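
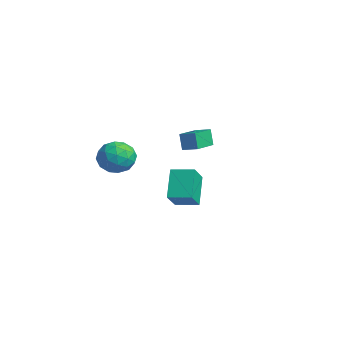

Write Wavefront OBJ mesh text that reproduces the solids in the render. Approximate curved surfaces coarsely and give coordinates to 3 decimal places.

v -2.16 -2.206 -4.11
v -1.193 -2.55 -3.533
v -3.247 -3.01 -2.767
v -2.28 -3.354 -2.19
v -2.557 -2.211 -2.246
v -1.885 -1.714 -3.076
v -2.555 -3.846 -3.224
v -1.883 -3.349 -4.054
v -1.437 -3.564 -2.986
v -1.438 -2.553 -2.381
v -3.002 -3.007 -3.919
v -3.003 -1.996 -3.314
v -1.581 -2.307 -3.939
v -2.859 -3.253 -2.361
v -3.022 -2.581 -2.394
v -2.453 -2.783 -2.055
v -1.988 -1.816 -3.67
v -1.419 -2.018 -3.331
v -2.221 -1.819 -2.575
v -3.021 -3.542 -2.969
v -2.452 -3.744 -2.63
v -1.987 -2.777 -4.245
v -1.418 -2.979 -3.906
v -2.219 -3.741 -3.725
v -1.156 -3.106 -3.278
v -1.795 -3.578 -2.489
v -1.957 -3.867 -3.097
v -1.562 -3.575 -3.585
v -1.157 -2.512 -2.923
v -1.796 -2.984 -2.134
v -1.958 -2.312 -2.167
v -1.563 -2.02 -2.654
v -1.3 -3.107 -2.601
v -2.644 -2.576 -4.166
v -3.283 -3.048 -3.377
v -2.877 -3.54 -3.646
v -2.482 -3.248 -4.133
v -2.645 -1.982 -3.811
v -3.284 -2.454 -3.022
v -2.878 -1.985 -2.715
v -2.483 -1.693 -3.203
v -3.14 -2.453 -3.699
v -3.193 1.524 -3.613
v -3.528 1.501 -2.513
v -4.423 3.024 -3.956
v -4.757 3.002 -2.856
v -2.483 2.158 -3.384
v -2.817 2.136 -2.284
v -3.712 3.659 -3.727
v -4.047 3.636 -2.627
v 1.483 -0.705 -3.589
v 2.395 -1.543 -2.544
v 2.284 0.336 -3.452
v 3.195 -0.502 -2.407
v 2.585 -1.358 -5.073
v 3.496 -2.196 -4.028
v 3.385 -0.317 -4.936
v 4.297 -1.155 -3.891
f 1 38 17
f 38 12 41
f 17 41 6
f 38 41 17
f 1 17 13
f 17 6 18
f 13 18 2
f 17 18 13
f 1 13 22
f 13 2 23
f 22 23 8
f 13 23 22
f 1 22 34
f 22 8 37
f 34 37 11
f 22 37 34
f 1 34 38
f 34 11 42
f 38 42 12
f 34 42 38
f 2 18 29
f 18 6 32
f 29 32 10
f 18 32 29
f 6 41 19
f 41 12 40
f 19 40 5
f 41 40 19
f 12 42 39
f 42 11 35
f 39 35 3
f 42 35 39
f 11 37 36
f 37 8 24
f 36 24 7
f 37 24 36
f 8 23 28
f 23 2 25
f 28 25 9
f 23 25 28
f 4 30 16
f 30 10 31
f 16 31 5
f 30 31 16
f 4 16 14
f 16 5 15
f 14 15 3
f 16 15 14
f 4 14 21
f 14 3 20
f 21 20 7
f 14 20 21
f 4 21 26
f 21 7 27
f 26 27 9
f 21 27 26
f 4 26 30
f 26 9 33
f 30 33 10
f 26 33 30
f 5 31 19
f 31 10 32
f 19 32 6
f 31 32 19
f 3 15 39
f 15 5 40
f 39 40 12
f 15 40 39
f 7 20 36
f 20 3 35
f 36 35 11
f 20 35 36
f 9 27 28
f 27 7 24
f 28 24 8
f 27 24 28
f 10 33 29
f 33 9 25
f 29 25 2
f 33 25 29
f 44 46 43
f 47 44 43
f 43 46 45
f 45 47 43
f 44 50 46
f 48 44 47
f 48 50 44
f 46 50 45
f 49 47 45
f 45 50 49
f 49 48 47
f 50 48 49
f 52 54 51
f 55 52 51
f 51 54 53
f 53 55 51
f 52 58 54
f 56 52 55
f 56 58 52
f 54 58 53
f 57 55 53
f 53 58 57
f 57 56 55
f 58 56 57



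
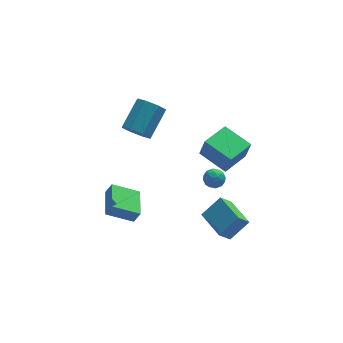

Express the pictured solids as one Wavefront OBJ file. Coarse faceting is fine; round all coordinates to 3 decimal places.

v 3.014 -0.607 -1.91
v 3.261 -0.867 -0.506
v 1.863 1.014 -1.407
v 2.111 0.753 -0.003
v 4.609 0.547 -1.977
v 4.857 0.286 -0.573
v 3.459 2.167 -1.474
v 3.706 1.907 -0.07
v 1.843 -0.115 -2.377
v 2.546 0.064 -2.353
v 2.134 -1.244 -2.507
v 2.837 -1.065 -2.483
v 2.428 -1.007 -1.887
v 2.248 -0.309 -1.807
v 2.432 -0.871 -3.053
v 2.252 -0.173 -2.973
v 2.91 -0.404 -2.772
v 2.907 -0.487 -2.051
v 1.773 -0.693 -2.809
v 1.77 -0.776 -2.088
v 2.169 0.074 -2.354
v 2.511 -1.254 -2.506
v 2.271 -1.219 -2.156
v 2.684 -1.114 -2.142
v 1.994 -0.145 -2.032
v 2.407 -0.04 -2.019
v 2.338 -0.669 -1.745
v 2.273 -1.14 -2.841
v 2.686 -1.035 -2.828
v 1.996 -0.066 -2.718
v 2.409 0.039 -2.704
v 2.342 -0.511 -3.115
v 2.796 -0.096 -2.586
v 2.967 -0.76 -2.662
v 2.729 -0.646 -2.997
v 2.623 -0.236 -2.95
v 2.794 -0.145 -2.162
v 2.966 -0.809 -2.239
v 2.725 -0.775 -1.888
v 2.619 -0.364 -1.841
v 3.008 -0.42 -2.408
v 1.714 -0.371 -2.621
v 1.886 -1.035 -2.698
v 2.061 -0.816 -3.019
v 1.955 -0.405 -2.972
v 1.713 -0.42 -2.198
v 1.884 -1.084 -2.274
v 2.057 -0.944 -1.91
v 1.951 -0.534 -1.863
v 1.672 -0.76 -2.452
v -1.967 1.126 1.609
v -1.266 0.413 1.631
v -0.012 1.681 2.813
v -0.713 2.394 2.791
v -1.183 0.886 1.035
v 0.07 2.155 2.218
v -1.56 1.5 0.776
v -0.306 2.769 1.958
v -2.174 1.895 1.004
v -0.921 3.163 2.187
v -2.668 1.839 1.587
v -1.414 3.107 2.769
v -2.75 1.365 2.182
v -1.497 2.634 3.365
v -2.374 0.751 2.442
v -1.12 2.02 3.624
v -1.759 0.357 2.213
v -0.506 1.625 3.396
v 2.218 -4.455 -4.437
v 1.466 -4.688 -3.518
v 1.703 -2.492 -4.36
v 0.951 -2.726 -3.441
v 3.449 -4.174 -3.359
v 2.697 -4.408 -2.44
v 2.934 -2.212 -3.282
v 2.182 -2.445 -2.363
v -4.974 -3.565 -0.727
v -4.599 -3.669 0.04
v -4.527 -1.677 -0.687
v -4.152 -1.782 0.08
v -3.408 -3.918 -1.54
v -3.033 -4.023 -0.773
v -2.961 -2.031 -1.5
v -2.586 -2.135 -0.733
f 2 4 1
f 5 2 1
f 1 4 3
f 3 5 1
f 2 8 4
f 6 2 5
f 6 8 2
f 4 8 3
f 7 5 3
f 3 8 7
f 7 6 5
f 8 6 7
f 9 46 25
f 46 20 49
f 25 49 14
f 46 49 25
f 9 25 21
f 25 14 26
f 21 26 10
f 25 26 21
f 9 21 30
f 21 10 31
f 30 31 16
f 21 31 30
f 9 30 42
f 30 16 45
f 42 45 19
f 30 45 42
f 9 42 46
f 42 19 50
f 46 50 20
f 42 50 46
f 10 26 37
f 26 14 40
f 37 40 18
f 26 40 37
f 14 49 27
f 49 20 48
f 27 48 13
f 49 48 27
f 20 50 47
f 50 19 43
f 47 43 11
f 50 43 47
f 19 45 44
f 45 16 32
f 44 32 15
f 45 32 44
f 16 31 36
f 31 10 33
f 36 33 17
f 31 33 36
f 12 38 24
f 38 18 39
f 24 39 13
f 38 39 24
f 12 24 22
f 24 13 23
f 22 23 11
f 24 23 22
f 12 22 29
f 22 11 28
f 29 28 15
f 22 28 29
f 12 29 34
f 29 15 35
f 34 35 17
f 29 35 34
f 12 34 38
f 34 17 41
f 38 41 18
f 34 41 38
f 13 39 27
f 39 18 40
f 27 40 14
f 39 40 27
f 11 23 47
f 23 13 48
f 47 48 20
f 23 48 47
f 15 28 44
f 28 11 43
f 44 43 19
f 28 43 44
f 17 35 36
f 35 15 32
f 36 32 16
f 35 32 36
f 18 41 37
f 41 17 33
f 37 33 10
f 41 33 37
f 52 51 55
f 52 55 53
f 53 55 56
f 53 56 54
f 55 51 57
f 55 57 56
f 56 57 58
f 56 58 54
f 57 51 59
f 57 59 58
f 58 59 60
f 58 60 54
f 59 51 61
f 59 61 60
f 60 61 62
f 60 62 54
f 61 51 63
f 61 63 62
f 62 63 64
f 62 64 54
f 63 51 65
f 63 65 64
f 64 65 66
f 64 66 54
f 65 51 67
f 65 67 66
f 66 67 68
f 66 68 54
f 67 51 52
f 67 52 68
f 68 52 53
f 68 53 54
f 70 72 69
f 73 70 69
f 69 72 71
f 71 73 69
f 70 76 72
f 74 70 73
f 74 76 70
f 72 76 71
f 75 73 71
f 71 76 75
f 75 74 73
f 76 74 75
f 78 80 77
f 81 78 77
f 77 80 79
f 79 81 77
f 78 84 80
f 82 78 81
f 82 84 78
f 80 84 79
f 83 81 79
f 79 84 83
f 83 82 81
f 84 82 83



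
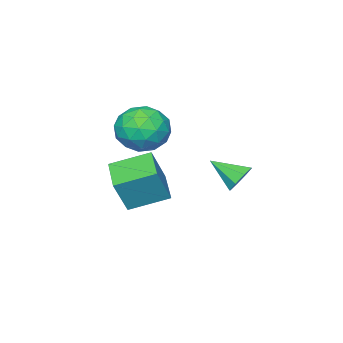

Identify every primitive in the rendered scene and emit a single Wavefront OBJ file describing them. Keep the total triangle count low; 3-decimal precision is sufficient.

v 2.835 1.683 -1.748
v 3.09 2.054 -1.321
v 3.205 0.697 -1.112
v 2.638 1.947 -1.222
v 2.301 1.686 -1.431
v 2.277 1.423 -1.826
v 2.58 1.313 -2.174
v 3.032 1.419 -2.273
v 3.368 1.68 -2.064
v 3.392 1.943 -1.669
v 4.048 -1.888 0.313
v 4.395 -2.256 -0.56
v 2.545 -1.804 -0.32
v 2.892 -2.172 -1.193
v 2.854 -2.764 -0.376
v 3.783 -2.815 0.015
v 3.157 -1.245 -0.895
v 4.086 -1.296 -0.504
v 3.845 -1.858 -1.307
v 3.657 -2.797 -0.986
v 3.283 -1.263 0.106
v 3.095 -2.202 0.427
v 4.354 -2.079 -0.068
v 2.586 -1.981 -0.812
v 2.564 -2.329 -0.332
v 2.768 -2.545 -0.845
v 3.994 -2.408 0.27
v 4.198 -2.624 -0.243
v 3.292 -2.923 -0.135
v 2.742 -1.436 -0.637
v 2.946 -1.652 -1.15
v 4.172 -1.515 -0.035
v 4.376 -1.731 -0.548
v 3.648 -1.137 -0.745
v 4.234 -2.062 -1.02
v 3.35 -2.012 -1.392
v 3.506 -1.467 -1.217
v 4.052 -1.498 -0.987
v 4.124 -2.613 -0.832
v 3.24 -2.564 -1.204
v 3.218 -2.912 -0.724
v 3.764 -2.942 -0.494
v 3.8 -2.38 -1.271
v 3.7 -1.496 0.324
v 2.816 -1.447 -0.048
v 3.176 -1.118 -0.386
v 3.722 -1.148 -0.156
v 3.59 -2.048 0.512
v 2.706 -1.998 0.14
v 2.888 -2.562 0.107
v 3.434 -2.593 0.337
v 3.14 -1.68 0.391
v 3.115 -3.329 -3.762
v 3.727 -3.384 -2.426
v 2.075 -2.333 -3.245
v 2.687 -2.388 -1.909
v 3.973 -2.252 -4.111
v 4.585 -2.307 -2.775
v 2.933 -1.256 -3.594
v 3.545 -1.311 -2.258
f 2 1 4
f 2 4 3
f 4 1 5
f 4 5 3
f 5 1 6
f 5 6 3
f 6 1 7
f 6 7 3
f 7 1 8
f 7 8 3
f 8 1 9
f 8 9 3
f 9 1 10
f 9 10 3
f 10 1 2
f 10 2 3
f 11 48 27
f 48 22 51
f 27 51 16
f 48 51 27
f 11 27 23
f 27 16 28
f 23 28 12
f 27 28 23
f 11 23 32
f 23 12 33
f 32 33 18
f 23 33 32
f 11 32 44
f 32 18 47
f 44 47 21
f 32 47 44
f 11 44 48
f 44 21 52
f 48 52 22
f 44 52 48
f 12 28 39
f 28 16 42
f 39 42 20
f 28 42 39
f 16 51 29
f 51 22 50
f 29 50 15
f 51 50 29
f 22 52 49
f 52 21 45
f 49 45 13
f 52 45 49
f 21 47 46
f 47 18 34
f 46 34 17
f 47 34 46
f 18 33 38
f 33 12 35
f 38 35 19
f 33 35 38
f 14 40 26
f 40 20 41
f 26 41 15
f 40 41 26
f 14 26 24
f 26 15 25
f 24 25 13
f 26 25 24
f 14 24 31
f 24 13 30
f 31 30 17
f 24 30 31
f 14 31 36
f 31 17 37
f 36 37 19
f 31 37 36
f 14 36 40
f 36 19 43
f 40 43 20
f 36 43 40
f 15 41 29
f 41 20 42
f 29 42 16
f 41 42 29
f 13 25 49
f 25 15 50
f 49 50 22
f 25 50 49
f 17 30 46
f 30 13 45
f 46 45 21
f 30 45 46
f 19 37 38
f 37 17 34
f 38 34 18
f 37 34 38
f 20 43 39
f 43 19 35
f 39 35 12
f 43 35 39
f 54 56 53
f 57 54 53
f 53 56 55
f 55 57 53
f 54 60 56
f 58 54 57
f 58 60 54
f 56 60 55
f 59 57 55
f 55 60 59
f 59 58 57
f 60 58 59



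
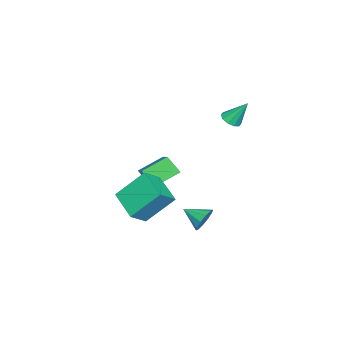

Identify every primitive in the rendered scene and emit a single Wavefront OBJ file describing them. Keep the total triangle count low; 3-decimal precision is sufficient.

v 3.376 1.044 -2.228
v 3.786 0.83 -2.655
v 3.284 0.076 -1.832
v 3.987 0.94 -2.34
v 3.954 1.09 -1.982
v 3.701 1.222 -1.718
v 3.323 1.286 -1.648
v 2.966 1.258 -1.8
v 2.765 1.148 -2.115
v 2.798 0.999 -2.473
v 3.051 0.867 -2.738
v 3.429 0.802 -2.807
v -2.658 0.045 0.432
v -2.236 0.329 0.283
v -2.762 0.775 1.528
v -2.504 0.474 0.162
v -2.83 0.455 0.143
v -3.091 0.28 0.235
v -3.187 0.015 0.403
v -3.08 -0.238 0.581
v -2.813 -0.383 0.703
v -2.486 -0.364 0.721
v -2.226 -0.189 0.629
v -2.13 0.076 0.462
v 1.857 -2.869 -2.711
v 2.634 -3.239 -2.06
v 1.318 -1.743 -1.428
v 2.095 -2.113 -0.777
v 2.845 -1.767 -3.263
v 3.622 -2.137 -2.612
v 2.306 -0.641 -1.98
v 3.083 -1.011 -1.329
v -2.438 -2.453 -3.32
v -2.578 -3.117 -2.572
v -0.833 -1.616 -2.275
v -0.972 -2.281 -1.528
v -1.588 -3.319 -3.932
v -1.727 -3.984 -3.185
v 0.018 -2.483 -2.888
v -0.122 -3.147 -2.14
f 2 1 4
f 2 4 3
f 4 1 5
f 4 5 3
f 5 1 6
f 5 6 3
f 6 1 7
f 6 7 3
f 7 1 8
f 7 8 3
f 8 1 9
f 8 9 3
f 9 1 10
f 9 10 3
f 10 1 11
f 10 11 3
f 11 1 12
f 11 12 3
f 12 1 2
f 12 2 3
f 14 13 16
f 14 16 15
f 16 13 17
f 16 17 15
f 17 13 18
f 17 18 15
f 18 13 19
f 18 19 15
f 19 13 20
f 19 20 15
f 20 13 21
f 20 21 15
f 21 13 22
f 21 22 15
f 22 13 23
f 22 23 15
f 23 13 24
f 23 24 15
f 24 13 14
f 24 14 15
f 26 28 25
f 29 26 25
f 25 28 27
f 27 29 25
f 26 32 28
f 30 26 29
f 30 32 26
f 28 32 27
f 31 29 27
f 27 32 31
f 31 30 29
f 32 30 31
f 34 36 33
f 37 34 33
f 33 36 35
f 35 37 33
f 34 40 36
f 38 34 37
f 38 40 34
f 36 40 35
f 39 37 35
f 35 40 39
f 39 38 37
f 40 38 39



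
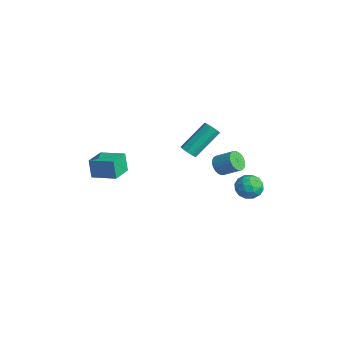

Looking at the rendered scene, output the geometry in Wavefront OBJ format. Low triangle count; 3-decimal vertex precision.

v -1.588 -4.823 2.209
v -1.904 -4.835 3.397
v -2.51 -3.728 1.976
v -2.826 -3.74 3.164
v -0.474 -3.82 2.516
v -0.79 -3.832 3.704
v -1.396 -2.725 2.283
v -1.712 -2.737 3.471
v 0.659 4.458 0.271
v 1.341 4.31 0.812
v 0.499 3.05 0.088
v 1.181 2.902 0.629
v 0.423 3.223 0.95
v 0.523 4.094 1.064
v 1.317 3.266 -0.164
v 1.417 4.137 -0.05
v 1.748 3.573 0.544
v 1.195 3.547 1.232
v 0.645 3.813 -0.332
v 0.092 3.787 0.356
v 1.014 4.508 0.558
v 0.826 2.852 0.342
v 0.381 3.041 0.531
v 0.781 2.954 0.849
v 0.533 4.381 0.705
v 0.934 4.293 1.024
v 0.394 3.655 1.105
v 0.906 3.067 -0.124
v 1.307 2.979 0.195
v 1.059 4.406 0.051
v 1.459 4.319 0.369
v 1.446 3.705 -0.205
v 1.654 3.988 0.718
v 1.56 3.16 0.61
v 1.64 3.374 0.144
v 1.699 3.886 0.211
v 1.329 3.972 1.123
v 1.235 3.144 1.015
v 0.79 3.333 1.204
v 0.848 3.845 1.271
v 1.568 3.539 0.965
v 0.605 4.216 -0.115
v 0.511 3.388 -0.223
v 0.992 3.515 -0.371
v 1.05 4.027 -0.304
v 0.28 4.2 0.29
v 0.186 3.372 0.182
v 0.141 3.474 0.689
v 0.2 3.986 0.756
v 0.272 3.821 -0.065
v -0.791 0.716 3.177
v -0.246 0.655 3.291
v -0.384 2.203 4.777
v -0.929 2.264 4.663
v -0.294 0.917 3.015
v -0.432 2.464 4.501
v -0.574 1.084 2.814
v -0.712 2.631 4.3
v -0.956 1.079 2.784
v -1.094 2.627 4.27
v -1.26 0.905 2.937
v -1.399 2.452 4.423
v -1.345 0.642 3.203
v -1.484 2.19 4.689
v -1.171 0.414 3.456
v -1.309 1.962 4.942
v -0.818 0.328 3.579
v -0.957 1.875 5.065
v -0.453 0.423 3.514
v -0.592 1.97 5
v -0.001 2.286 2.085
v 0.262 2.557 1.508
v 1.044 3.265 2.197
v 0.781 2.994 2.775
v 0.061 2.729 1.56
v 0.844 3.437 2.249
v -0.149 2.833 1.692
v 0.633 3.541 2.381
v -0.337 2.854 1.883
v 0.445 3.562 2.573
v -0.474 2.789 2.106
v 0.309 3.496 2.795
v -0.538 2.647 2.325
v 0.244 3.354 3.014
v -0.521 2.45 2.508
v 0.261 3.157 3.197
v -0.425 2.228 2.626
v 0.357 2.936 3.316
v -0.264 2.015 2.663
v 0.518 2.723 3.352
v -0.064 1.843 2.611
v 0.719 2.551 3.3
v 0.147 1.739 2.479
v 0.929 2.447 3.168
v 0.335 1.718 2.287
v 1.117 2.426 2.977
v 0.471 1.784 2.065
v 1.254 2.491 2.754
v 0.536 1.926 1.846
v 1.318 2.633 2.535
v 0.519 2.123 1.663
v 1.301 2.83 2.352
v 0.423 2.344 1.544
v 1.205 3.052 2.234
f 2 4 1
f 5 2 1
f 1 4 3
f 3 5 1
f 2 8 4
f 6 2 5
f 6 8 2
f 4 8 3
f 7 5 3
f 3 8 7
f 7 6 5
f 8 6 7
f 9 46 25
f 46 20 49
f 25 49 14
f 46 49 25
f 9 25 21
f 25 14 26
f 21 26 10
f 25 26 21
f 9 21 30
f 21 10 31
f 30 31 16
f 21 31 30
f 9 30 42
f 30 16 45
f 42 45 19
f 30 45 42
f 9 42 46
f 42 19 50
f 46 50 20
f 42 50 46
f 10 26 37
f 26 14 40
f 37 40 18
f 26 40 37
f 14 49 27
f 49 20 48
f 27 48 13
f 49 48 27
f 20 50 47
f 50 19 43
f 47 43 11
f 50 43 47
f 19 45 44
f 45 16 32
f 44 32 15
f 45 32 44
f 16 31 36
f 31 10 33
f 36 33 17
f 31 33 36
f 12 38 24
f 38 18 39
f 24 39 13
f 38 39 24
f 12 24 22
f 24 13 23
f 22 23 11
f 24 23 22
f 12 22 29
f 22 11 28
f 29 28 15
f 22 28 29
f 12 29 34
f 29 15 35
f 34 35 17
f 29 35 34
f 12 34 38
f 34 17 41
f 38 41 18
f 34 41 38
f 13 39 27
f 39 18 40
f 27 40 14
f 39 40 27
f 11 23 47
f 23 13 48
f 47 48 20
f 23 48 47
f 15 28 44
f 28 11 43
f 44 43 19
f 28 43 44
f 17 35 36
f 35 15 32
f 36 32 16
f 35 32 36
f 18 41 37
f 41 17 33
f 37 33 10
f 41 33 37
f 52 51 55
f 52 55 53
f 53 55 56
f 53 56 54
f 55 51 57
f 55 57 56
f 56 57 58
f 56 58 54
f 57 51 59
f 57 59 58
f 58 59 60
f 58 60 54
f 59 51 61
f 59 61 60
f 60 61 62
f 60 62 54
f 61 51 63
f 61 63 62
f 62 63 64
f 62 64 54
f 63 51 65
f 63 65 64
f 64 65 66
f 64 66 54
f 65 51 67
f 65 67 66
f 66 67 68
f 66 68 54
f 67 51 69
f 67 69 68
f 68 69 70
f 68 70 54
f 69 51 52
f 69 52 70
f 70 52 53
f 70 53 54
f 72 71 75
f 72 75 73
f 73 75 76
f 73 76 74
f 75 71 77
f 75 77 76
f 76 77 78
f 76 78 74
f 77 71 79
f 77 79 78
f 78 79 80
f 78 80 74
f 79 71 81
f 79 81 80
f 80 81 82
f 80 82 74
f 81 71 83
f 81 83 82
f 82 83 84
f 82 84 74
f 83 71 85
f 83 85 84
f 84 85 86
f 84 86 74
f 85 71 87
f 85 87 86
f 86 87 88
f 86 88 74
f 87 71 89
f 87 89 88
f 88 89 90
f 88 90 74
f 89 71 91
f 89 91 90
f 90 91 92
f 90 92 74
f 91 71 93
f 91 93 92
f 92 93 94
f 92 94 74
f 93 71 95
f 93 95 94
f 94 95 96
f 94 96 74
f 95 71 97
f 95 97 96
f 96 97 98
f 96 98 74
f 97 71 99
f 97 99 98
f 98 99 100
f 98 100 74
f 99 71 101
f 99 101 100
f 100 101 102
f 100 102 74
f 101 71 103
f 101 103 102
f 102 103 104
f 102 104 74
f 103 71 72
f 103 72 104
f 104 72 73
f 104 73 74



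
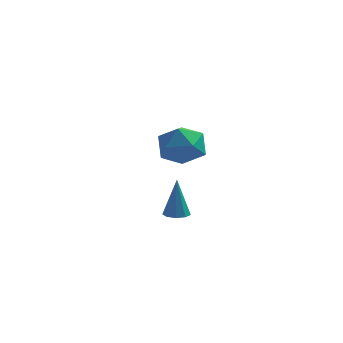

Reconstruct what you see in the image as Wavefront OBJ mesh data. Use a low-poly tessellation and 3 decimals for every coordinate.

v 0.415 4.322 -3.097
v 1.11 3.306 -3.37
v -1.09 3.114 -2.43
v -0.395 2.098 -2.703
v -0.056 2.858 -1.755
v 0.874 3.604 -2.167
v -0.854 2.816 -3.633
v 0.076 3.562 -4.045
v 0.326 2.374 -3.701
v 0.819 2.4 -2.54
v -0.799 4.02 -3.26
v -0.306 4.046 -2.099
v 1.803 -2.414 -4.71
v 2.305 -2.742 -4.7
v 1.797 -2.366 -2.75
v 2.399 -2.343 -4.71
v 2.214 -1.977 -4.719
v 1.836 -1.815 -4.724
v 1.443 -1.934 -4.723
v 1.219 -2.277 -4.715
v 1.267 -2.685 -4.705
v 1.567 -2.966 -4.697
v 1.977 -2.988 -4.695
f 1 12 6
f 1 6 2
f 1 2 8
f 1 8 11
f 1 11 12
f 2 6 10
f 6 12 5
f 12 11 3
f 11 8 7
f 8 2 9
f 4 10 5
f 4 5 3
f 4 3 7
f 4 7 9
f 4 9 10
f 5 10 6
f 3 5 12
f 7 3 11
f 9 7 8
f 10 9 2
f 14 13 16
f 14 16 15
f 16 13 17
f 16 17 15
f 17 13 18
f 17 18 15
f 18 13 19
f 18 19 15
f 19 13 20
f 19 20 15
f 20 13 21
f 20 21 15
f 21 13 22
f 21 22 15
f 22 13 23
f 22 23 15
f 23 13 14
f 23 14 15



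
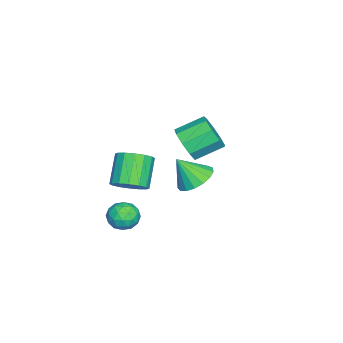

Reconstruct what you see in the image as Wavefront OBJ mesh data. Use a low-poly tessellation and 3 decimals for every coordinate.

v 1.896 2.331 2.594
v 2.643 1.785 2.119
v 2.084 1.429 3.926
v 2.889 2.159 2.337
v 2.908 2.572 2.614
v 2.694 2.93 2.887
v 2.298 3.151 3.092
v 1.81 3.184 3.183
v 1.341 3.021 3.139
v 1 2.701 2.97
v 0.864 2.295 2.715
v 0.964 1.898 2.432
v 1.278 1.6 2.186
v 1.733 1.47 2.034
v 2.226 1.536 2.009
v 2.794 -0.692 2.063
v 3.472 -0.984 2.676
v 2.224 -1.081 4.011
v 1.546 -0.788 3.397
v 3.472 -0.489 2.711
v 2.224 -0.585 4.046
v 3.29 -0.047 2.573
v 2.042 -0.144 3.908
v 2.975 0.221 2.298
v 1.727 0.125 3.632
v 2.612 0.245 1.96
v 1.363 0.149 3.294
v 2.297 0.018 1.649
v 1.049 -0.078 2.984
v 2.116 -0.399 1.449
v 0.868 -0.496 2.784
v 2.116 -0.895 1.414
v 0.868 -0.991 2.749
v 2.298 -1.336 1.552
v 1.05 -1.433 2.887
v 2.613 -1.605 1.828
v 1.365 -1.701 3.162
v 2.977 -1.629 2.166
v 1.728 -1.725 3.5
v 3.291 -1.402 2.476
v 2.043 -1.498 3.811
v -2.929 0.46 1.581
v -2.053 0.548 2.24
v -2.775 1.889 3.019
v -3.651 1.8 2.359
v -1.952 0.963 1.621
v -2.674 2.304 2.399
v -2.307 1.142 0.982
v -3.029 2.482 1.76
v -2.954 1.002 0.624
v -3.676 2.342 1.402
v -3.589 0.608 0.713
v -4.311 1.948 1.492
v -3.915 0.145 1.209
v -4.637 1.485 1.987
v -3.78 -0.171 1.878
v -4.502 1.17 2.656
v -3.246 -0.192 2.409
v -3.968 1.149 3.187
v -2.565 0.092 2.552
v -3.286 1.433 3.33
v 2.03 -0.773 -0.377
v 2.484 -0.355 0.254
v 3.116 -1.685 -0.554
v 3.57 -1.267 0.077
v 2.851 -1.736 0.287
v 2.18 -1.172 0.396
v 3.42 -0.868 -0.696
v 2.749 -0.304 -0.587
v 3.343 -0.414 0.057
v 2.992 -0.95 0.665
v 2.608 -1.09 -0.965
v 2.257 -1.626 -0.357
v 2.162 -0.484 -0.046
v 3.438 -1.556 -0.254
v 3.016 -1.832 -0.131
v 3.283 -1.586 0.24
v 1.983 -0.964 0.037
v 2.25 -0.718 0.409
v 2.466 -1.53 0.428
v 3.35 -1.322 -0.709
v 3.617 -1.076 -0.337
v 2.317 -0.454 -0.54
v 2.584 -0.208 -0.169
v 3.134 -0.51 -0.728
v 2.934 -0.273 0.21
v 3.572 -0.809 0.106
v 3.484 -0.574 -0.349
v 3.089 -0.243 -0.285
v 2.727 -0.588 0.567
v 3.365 -1.124 0.463
v 2.943 -1.399 0.586
v 2.548 -1.068 0.65
v 3.232 -0.622 0.451
v 2.235 -0.916 -0.763
v 2.873 -1.452 -0.867
v 3.052 -0.972 -0.95
v 2.657 -0.641 -0.886
v 2.028 -1.231 -0.406
v 2.666 -1.767 -0.51
v 2.511 -1.797 -0.015
v 2.116 -1.466 0.049
v 2.368 -1.418 -0.751
f 2 1 4
f 2 4 3
f 4 1 5
f 4 5 3
f 5 1 6
f 5 6 3
f 6 1 7
f 6 7 3
f 7 1 8
f 7 8 3
f 8 1 9
f 8 9 3
f 9 1 10
f 9 10 3
f 10 1 11
f 10 11 3
f 11 1 12
f 11 12 3
f 12 1 13
f 12 13 3
f 13 1 14
f 13 14 3
f 14 1 15
f 14 15 3
f 15 1 2
f 15 2 3
f 17 16 20
f 17 20 18
f 18 20 21
f 18 21 19
f 20 16 22
f 20 22 21
f 21 22 23
f 21 23 19
f 22 16 24
f 22 24 23
f 23 24 25
f 23 25 19
f 24 16 26
f 24 26 25
f 25 26 27
f 25 27 19
f 26 16 28
f 26 28 27
f 27 28 29
f 27 29 19
f 28 16 30
f 28 30 29
f 29 30 31
f 29 31 19
f 30 16 32
f 30 32 31
f 31 32 33
f 31 33 19
f 32 16 34
f 32 34 33
f 33 34 35
f 33 35 19
f 34 16 36
f 34 36 35
f 35 36 37
f 35 37 19
f 36 16 38
f 36 38 37
f 37 38 39
f 37 39 19
f 38 16 40
f 38 40 39
f 39 40 41
f 39 41 19
f 40 16 17
f 40 17 41
f 41 17 18
f 41 18 19
f 43 42 46
f 43 46 44
f 44 46 47
f 44 47 45
f 46 42 48
f 46 48 47
f 47 48 49
f 47 49 45
f 48 42 50
f 48 50 49
f 49 50 51
f 49 51 45
f 50 42 52
f 50 52 51
f 51 52 53
f 51 53 45
f 52 42 54
f 52 54 53
f 53 54 55
f 53 55 45
f 54 42 56
f 54 56 55
f 55 56 57
f 55 57 45
f 56 42 58
f 56 58 57
f 57 58 59
f 57 59 45
f 58 42 60
f 58 60 59
f 59 60 61
f 59 61 45
f 60 42 43
f 60 43 61
f 61 43 44
f 61 44 45
f 62 99 78
f 99 73 102
f 78 102 67
f 99 102 78
f 62 78 74
f 78 67 79
f 74 79 63
f 78 79 74
f 62 74 83
f 74 63 84
f 83 84 69
f 74 84 83
f 62 83 95
f 83 69 98
f 95 98 72
f 83 98 95
f 62 95 99
f 95 72 103
f 99 103 73
f 95 103 99
f 63 79 90
f 79 67 93
f 90 93 71
f 79 93 90
f 67 102 80
f 102 73 101
f 80 101 66
f 102 101 80
f 73 103 100
f 103 72 96
f 100 96 64
f 103 96 100
f 72 98 97
f 98 69 85
f 97 85 68
f 98 85 97
f 69 84 89
f 84 63 86
f 89 86 70
f 84 86 89
f 65 91 77
f 91 71 92
f 77 92 66
f 91 92 77
f 65 77 75
f 77 66 76
f 75 76 64
f 77 76 75
f 65 75 82
f 75 64 81
f 82 81 68
f 75 81 82
f 65 82 87
f 82 68 88
f 87 88 70
f 82 88 87
f 65 87 91
f 87 70 94
f 91 94 71
f 87 94 91
f 66 92 80
f 92 71 93
f 80 93 67
f 92 93 80
f 64 76 100
f 76 66 101
f 100 101 73
f 76 101 100
f 68 81 97
f 81 64 96
f 97 96 72
f 81 96 97
f 70 88 89
f 88 68 85
f 89 85 69
f 88 85 89
f 71 94 90
f 94 70 86
f 90 86 63
f 94 86 90



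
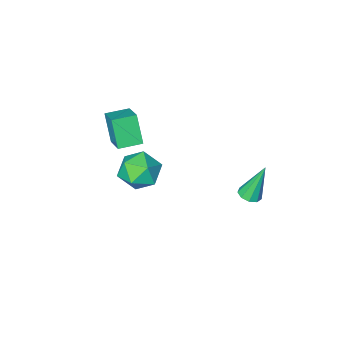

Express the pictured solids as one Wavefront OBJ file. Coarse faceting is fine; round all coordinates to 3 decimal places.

v -0.896 -2.222 -2.243
v -0.247 -2.936 -2.936
v -1.093 -3.644 -0.964
v -0.444 -4.358 -1.657
v 0.068 -3.438 -1.107
v 0.19 -2.559 -1.898
v -1.53 -4.021 -2.002
v -1.408 -3.142 -2.793
v -0.639 -4.048 -2.788
v 0.349 -3.687 -2.234
v -1.689 -2.893 -1.666
v -0.701 -2.532 -1.112
v 0.025 -2.319 1.856
v -0.087 -3.104 3.28
v 0.369 -0.989 2.616
v 0.257 -1.774 4.04
v 1.183 -2.586 1.8
v 1.071 -3.371 3.224
v 1.527 -1.256 2.56
v 1.415 -2.041 3.984
v -3.02 2.784 0.354
v -2.679 3.262 0.41
v -3.66 3.016 2.266
v -3.044 3.368 0.275
v -3.398 3.201 0.177
v -3.575 2.838 0.161
v -3.493 2.45 0.236
v -3.189 2.218 0.366
v -2.806 2.251 0.49
v -2.524 2.533 0.55
v -2.473 2.932 0.519
f 1 12 6
f 1 6 2
f 1 2 8
f 1 8 11
f 1 11 12
f 2 6 10
f 6 12 5
f 12 11 3
f 11 8 7
f 8 2 9
f 4 10 5
f 4 5 3
f 4 3 7
f 4 7 9
f 4 9 10
f 5 10 6
f 3 5 12
f 7 3 11
f 9 7 8
f 10 9 2
f 14 16 13
f 17 14 13
f 13 16 15
f 15 17 13
f 14 20 16
f 18 14 17
f 18 20 14
f 16 20 15
f 19 17 15
f 15 20 19
f 19 18 17
f 20 18 19
f 22 21 24
f 22 24 23
f 24 21 25
f 24 25 23
f 25 21 26
f 25 26 23
f 26 21 27
f 26 27 23
f 27 21 28
f 27 28 23
f 28 21 29
f 28 29 23
f 29 21 30
f 29 30 23
f 30 21 31
f 30 31 23
f 31 21 22
f 31 22 23



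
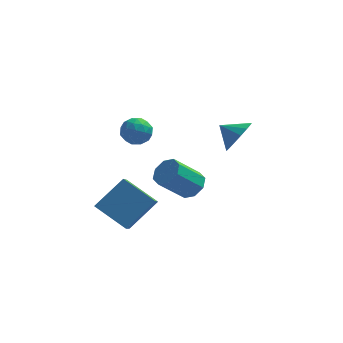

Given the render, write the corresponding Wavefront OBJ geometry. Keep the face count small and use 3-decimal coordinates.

v -2.714 2.136 2.084
v -2.226 1.446 1.864
v -3.594 1.854 1.016
v -3.106 1.164 0.796
v -3.568 1.154 1.536
v -3.024 1.328 2.196
v -2.796 1.972 0.684
v -2.252 2.146 1.344
v -2.277 1.345 0.998
v -2.754 0.839 1.525
v -3.066 2.461 1.355
v -3.543 1.955 1.882
v -2.393 1.816 2.068
v -3.427 1.484 0.812
v -3.699 1.478 1.247
v -3.412 1.073 1.118
v -2.862 1.746 2.263
v -2.575 1.341 2.134
v -3.364 1.169 1.941
v -3.245 1.959 0.746
v -2.958 1.554 0.617
v -2.408 2.227 1.762
v -2.121 1.822 1.633
v -2.456 2.131 0.939
v -2.136 1.351 1.43
v -2.653 1.186 0.802
v -2.471 1.66 0.736
v -2.151 1.763 1.124
v -2.416 1.054 1.739
v -2.934 0.888 1.112
v -3.205 0.882 1.547
v -2.886 0.984 1.935
v -2.446 0.994 1.231
v -2.886 2.412 1.768
v -3.404 2.246 1.141
v -2.934 2.316 0.945
v -2.615 2.418 1.333
v -3.167 2.114 2.078
v -3.684 1.949 1.45
v -3.669 1.537 1.756
v -3.349 1.64 2.144
v -3.374 2.306 1.649
v -4.584 -0.762 -2.513
v -4.589 -2.31 -1.377
v -3.276 0.214 -1.175
v -3.281 -1.334 -0.04
v -2.999 -1.506 -3.52
v -3.004 -3.054 -2.385
v -1.691 -0.53 -2.183
v -1.696 -2.078 -1.047
v 2.199 -0.457 2.622
v 2.771 0.109 3.265
v 1.241 -0.143 3.198
v 2.641 0.44 2.868
v 2.392 0.531 2.405
v 2.092 0.357 2.001
v 1.82 -0.035 1.762
v 1.65 -0.54 1.755
v 1.626 -1.023 1.979
v 1.756 -1.354 2.376
v 2.005 -1.445 2.839
v 2.305 -1.271 3.244
v 2.577 -0.879 3.482
v 2.747 -0.374 3.49
v -0.307 4.141 -4.152
v 0.369 4.125 -3.558
v -0.917 3.444 -2.114
v -1.593 3.459 -2.708
v 0.039 4.73 -3.566
v -1.247 4.049 -2.122
v -0.494 4.989 -3.918
v -1.779 4.308 -2.473
v -0.917 4.752 -4.407
v -2.202 4.07 -2.962
v -0.983 4.156 -4.746
v -2.269 3.475 -3.302
v -0.653 3.551 -4.738
v -1.939 2.87 -3.294
v -0.121 3.292 -4.387
v -1.406 2.611 -2.942
v 0.302 3.53 -3.898
v -0.983 2.848 -2.453
f 1 38 17
f 38 12 41
f 17 41 6
f 38 41 17
f 1 17 13
f 17 6 18
f 13 18 2
f 17 18 13
f 1 13 22
f 13 2 23
f 22 23 8
f 13 23 22
f 1 22 34
f 22 8 37
f 34 37 11
f 22 37 34
f 1 34 38
f 34 11 42
f 38 42 12
f 34 42 38
f 2 18 29
f 18 6 32
f 29 32 10
f 18 32 29
f 6 41 19
f 41 12 40
f 19 40 5
f 41 40 19
f 12 42 39
f 42 11 35
f 39 35 3
f 42 35 39
f 11 37 36
f 37 8 24
f 36 24 7
f 37 24 36
f 8 23 28
f 23 2 25
f 28 25 9
f 23 25 28
f 4 30 16
f 30 10 31
f 16 31 5
f 30 31 16
f 4 16 14
f 16 5 15
f 14 15 3
f 16 15 14
f 4 14 21
f 14 3 20
f 21 20 7
f 14 20 21
f 4 21 26
f 21 7 27
f 26 27 9
f 21 27 26
f 4 26 30
f 26 9 33
f 30 33 10
f 26 33 30
f 5 31 19
f 31 10 32
f 19 32 6
f 31 32 19
f 3 15 39
f 15 5 40
f 39 40 12
f 15 40 39
f 7 20 36
f 20 3 35
f 36 35 11
f 20 35 36
f 9 27 28
f 27 7 24
f 28 24 8
f 27 24 28
f 10 33 29
f 33 9 25
f 29 25 2
f 33 25 29
f 44 46 43
f 47 44 43
f 43 46 45
f 45 47 43
f 44 50 46
f 48 44 47
f 48 50 44
f 46 50 45
f 49 47 45
f 45 50 49
f 49 48 47
f 50 48 49
f 52 51 54
f 52 54 53
f 54 51 55
f 54 55 53
f 55 51 56
f 55 56 53
f 56 51 57
f 56 57 53
f 57 51 58
f 57 58 53
f 58 51 59
f 58 59 53
f 59 51 60
f 59 60 53
f 60 51 61
f 60 61 53
f 61 51 62
f 61 62 53
f 62 51 63
f 62 63 53
f 63 51 64
f 63 64 53
f 64 51 52
f 64 52 53
f 66 65 69
f 66 69 67
f 67 69 70
f 67 70 68
f 69 65 71
f 69 71 70
f 70 71 72
f 70 72 68
f 71 65 73
f 71 73 72
f 72 73 74
f 72 74 68
f 73 65 75
f 73 75 74
f 74 75 76
f 74 76 68
f 75 65 77
f 75 77 76
f 76 77 78
f 76 78 68
f 77 65 79
f 77 79 78
f 78 79 80
f 78 80 68
f 79 65 81
f 79 81 80
f 80 81 82
f 80 82 68
f 81 65 66
f 81 66 82
f 82 66 67
f 82 67 68



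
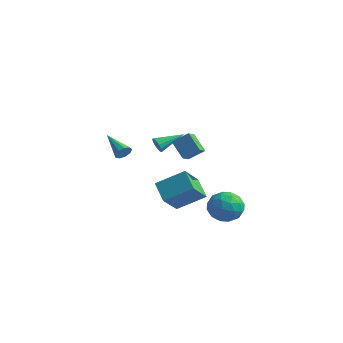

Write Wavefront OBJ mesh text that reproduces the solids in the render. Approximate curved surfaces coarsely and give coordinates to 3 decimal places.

v -2.936 -1.313 -0.528
v -2.653 -1.073 -0.082
v -4.584 -0.967 0.328
v -2.737 -0.797 -0.355
v -2.914 -0.762 -0.709
v -3.1 -0.986 -0.978
v -3.21 -1.362 -1.037
v -3.191 -1.716 -0.858
v -3.053 -1.881 -0.525
v -2.86 -1.78 -0.193
v -2.702 -1.461 -0.019
v 3.602 1.042 -3.076
v 4.173 0.649 -4.001
v 3.427 -0.709 -2.439
v 3.998 -1.102 -3.364
v 4.555 -0.484 -2.561
v 4.663 0.598 -2.955
v 2.937 -0.658 -3.485
v 3.045 0.424 -3.879
v 3.762 -0.403 -4.254
v 4.762 -0.295 -3.684
v 2.838 0.235 -2.756
v 3.838 0.343 -2.186
v 3.903 0.999 -3.594
v 3.697 -1.059 -2.846
v 4.025 -0.696 -2.374
v 4.36 -0.927 -2.918
v 4.191 0.97 -2.98
v 4.526 0.738 -3.524
v 4.751 0.073 -2.677
v 3.074 -0.798 -2.916
v 3.409 -1.03 -3.46
v 3.24 0.867 -3.522
v 3.575 0.636 -4.066
v 2.849 -0.133 -3.763
v 3.996 0.15 -4.287
v 3.894 -0.879 -3.913
v 3.27 -0.618 -3.984
v 3.333 0.018 -4.215
v 4.584 0.213 -3.952
v 4.482 -0.816 -3.577
v 4.809 -0.452 -3.105
v 4.873 0.184 -3.337
v 4.343 -0.404 -4.1
v 3.118 0.756 -2.863
v 3.016 -0.273 -2.488
v 2.727 -0.244 -3.103
v 2.791 0.392 -3.335
v 3.706 0.819 -2.527
v 3.604 -0.21 -2.153
v 4.267 -0.078 -2.225
v 4.33 0.558 -2.456
v 3.257 0.344 -2.34
v 0.385 -0.799 1.18
v 1.146 -0.215 1.884
v 0.19 -0.095 0.807
v 0.951 0.489 1.512
v 1.409 -1.009 0.248
v 2.17 -0.425 0.953
v 1.214 -0.305 -0.124
v 1.975 0.279 0.58
v -4.268 3.023 -1.724
v -3.956 3.07 -2.222
v -3.512 4.637 -1.096
v -4.218 3.215 -2.279
v -4.494 3.309 -2.188
v -4.709 3.326 -1.972
v -4.807 3.262 -1.69
v -4.76 3.134 -1.417
v -4.581 2.976 -1.226
v -4.319 2.831 -1.168
v -4.043 2.737 -1.26
v -3.827 2.72 -1.475
v -3.73 2.784 -1.758
v -3.777 2.912 -2.031
v 2.21 -4.197 -0.398
v 3.451 -3.102 0.575
v 1.954 -2.819 -1.622
v 3.194 -1.724 -0.648
v 3.306 -4.716 -1.212
v 4.546 -3.621 -0.238
v 3.049 -3.338 -2.435
v 4.29 -2.243 -1.462
f 2 1 4
f 2 4 3
f 4 1 5
f 4 5 3
f 5 1 6
f 5 6 3
f 6 1 7
f 6 7 3
f 7 1 8
f 7 8 3
f 8 1 9
f 8 9 3
f 9 1 10
f 9 10 3
f 10 1 11
f 10 11 3
f 11 1 2
f 11 2 3
f 12 49 28
f 49 23 52
f 28 52 17
f 49 52 28
f 12 28 24
f 28 17 29
f 24 29 13
f 28 29 24
f 12 24 33
f 24 13 34
f 33 34 19
f 24 34 33
f 12 33 45
f 33 19 48
f 45 48 22
f 33 48 45
f 12 45 49
f 45 22 53
f 49 53 23
f 45 53 49
f 13 29 40
f 29 17 43
f 40 43 21
f 29 43 40
f 17 52 30
f 52 23 51
f 30 51 16
f 52 51 30
f 23 53 50
f 53 22 46
f 50 46 14
f 53 46 50
f 22 48 47
f 48 19 35
f 47 35 18
f 48 35 47
f 19 34 39
f 34 13 36
f 39 36 20
f 34 36 39
f 15 41 27
f 41 21 42
f 27 42 16
f 41 42 27
f 15 27 25
f 27 16 26
f 25 26 14
f 27 26 25
f 15 25 32
f 25 14 31
f 32 31 18
f 25 31 32
f 15 32 37
f 32 18 38
f 37 38 20
f 32 38 37
f 15 37 41
f 37 20 44
f 41 44 21
f 37 44 41
f 16 42 30
f 42 21 43
f 30 43 17
f 42 43 30
f 14 26 50
f 26 16 51
f 50 51 23
f 26 51 50
f 18 31 47
f 31 14 46
f 47 46 22
f 31 46 47
f 20 38 39
f 38 18 35
f 39 35 19
f 38 35 39
f 21 44 40
f 44 20 36
f 40 36 13
f 44 36 40
f 55 57 54
f 58 55 54
f 54 57 56
f 56 58 54
f 55 61 57
f 59 55 58
f 59 61 55
f 57 61 56
f 60 58 56
f 56 61 60
f 60 59 58
f 61 59 60
f 63 62 65
f 63 65 64
f 65 62 66
f 65 66 64
f 66 62 67
f 66 67 64
f 67 62 68
f 67 68 64
f 68 62 69
f 68 69 64
f 69 62 70
f 69 70 64
f 70 62 71
f 70 71 64
f 71 62 72
f 71 72 64
f 72 62 73
f 72 73 64
f 73 62 74
f 73 74 64
f 74 62 75
f 74 75 64
f 75 62 63
f 75 63 64
f 77 79 76
f 80 77 76
f 76 79 78
f 78 80 76
f 77 83 79
f 81 77 80
f 81 83 77
f 79 83 78
f 82 80 78
f 78 83 82
f 82 81 80
f 83 81 82



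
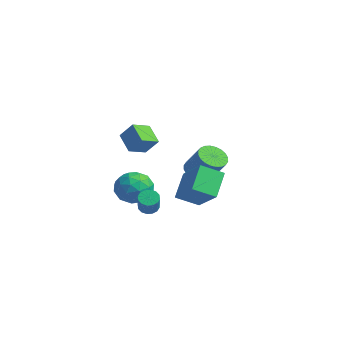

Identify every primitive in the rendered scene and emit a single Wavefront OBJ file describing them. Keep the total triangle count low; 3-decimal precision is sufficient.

v -0.851 2.329 -0.108
v -1.293 1.149 0.524
v 0.933 2.293 1.074
v 0.491 1.113 1.705
v -0.051 1.367 -1.345
v -0.493 0.187 -0.714
v 1.733 1.331 -0.164
v 1.291 0.151 0.468
v -3.597 3.434 -0.373
v -3.045 3.884 -0.907
v -1.911 4.115 0.458
v -2.463 3.666 0.993
v -3.245 4.141 -0.785
v -2.111 4.372 0.581
v -3.498 4.289 -0.599
v -2.364 4.521 0.766
v -3.767 4.308 -0.38
v -2.633 4.539 0.986
v -4.009 4.194 -0.159
v -2.875 4.425 1.206
v -4.189 3.964 0.029
v -3.055 4.195 1.395
v -4.279 3.653 0.156
v -3.144 3.885 1.522
v -4.264 3.31 0.203
v -3.13 3.541 1.568
v -4.149 2.985 0.162
v -3.015 3.216 1.527
v -3.949 2.728 0.039
v -2.815 2.959 1.405
v -3.696 2.579 -0.146
v -2.562 2.811 1.219
v -3.427 2.561 -0.366
v -2.293 2.792 1
v -3.185 2.675 -0.586
v -2.051 2.906 0.779
v -3.005 2.905 -0.775
v -1.871 3.136 0.591
v -2.916 3.215 -0.902
v -1.781 3.447 0.464
v -2.93 3.559 -0.948
v -1.796 3.79 0.417
v 2.435 -2.983 0.274
v 2.828 -2.99 -0.097
v 3.737 -3.483 0.876
v 3.345 -3.477 1.246
v 2.842 -2.736 0.019
v 3.751 -3.229 0.992
v 2.747 -2.548 0.203
v 3.656 -3.041 1.176
v 2.569 -2.477 0.406
v 3.478 -2.97 1.379
v 2.354 -2.542 0.573
v 3.264 -3.035 1.546
v 2.162 -2.724 0.66
v 3.071 -3.218 1.633
v 2.043 -2.977 0.644
v 2.952 -3.47 1.617
v 2.029 -3.231 0.528
v 2.938 -3.724 1.501
v 2.124 -3.419 0.344
v 3.033 -3.912 1.317
v 2.302 -3.49 0.141
v 3.211 -3.983 1.114
v 2.516 -3.425 -0.026
v 3.426 -3.918 0.947
v 2.709 -3.242 -0.113
v 3.618 -3.736 0.86
v -3.468 0.593 -1.237
v -3.148 0.11 -0.248
v -4.392 -0.95 -1.692
v -4.072 -1.433 -0.703
v -4.817 -0.561 -0.701
v -4.245 0.392 -0.42
v -3.295 -1.232 -1.52
v -2.723 -0.279 -1.239
v -3.041 -1.018 -0.423
v -3.982 -0.603 0.083
v -3.558 -0.237 -2.023
v -4.499 0.178 -1.517
v -3.227 0.486 -0.703
v -4.313 -1.326 -1.237
v -4.751 -0.814 -1.236
v -4.563 -1.098 -0.654
v -3.872 0.652 -0.804
v -3.684 0.369 -0.222
v -4.665 -0.026 -0.488
v -3.856 -1.209 -1.718
v -3.668 -1.492 -1.136
v -2.977 0.258 -1.286
v -2.789 -0.026 -0.704
v -2.875 -0.814 -1.452
v -2.976 -0.46 -0.224
v -3.519 -1.367 -0.491
v -3.062 -1.249 -0.972
v -2.726 -0.689 -0.807
v -3.529 -0.217 0.073
v -4.072 -1.123 -0.194
v -4.51 -0.611 -0.192
v -4.174 -0.051 -0.027
v -3.466 -0.879 -0.029
v -3.468 0.283 -1.746
v -4.011 -0.623 -2.013
v -3.366 -0.789 -1.913
v -3.03 -0.229 -1.748
v -4.021 0.527 -1.449
v -4.564 -0.38 -1.716
v -4.814 -0.151 -1.133
v -4.478 0.409 -0.968
v -4.074 0.039 -1.911
v 0.017 -2.759 3.211
v -1.014 -2.71 3.985
v -0.175 -1.693 2.888
v -1.206 -1.645 3.662
v 0.686 -2.375 4.078
v -0.345 -2.327 4.852
v 0.494 -1.31 3.755
v -0.537 -1.261 4.529
f 2 4 1
f 5 2 1
f 1 4 3
f 3 5 1
f 2 8 4
f 6 2 5
f 6 8 2
f 4 8 3
f 7 5 3
f 3 8 7
f 7 6 5
f 8 6 7
f 10 9 13
f 10 13 11
f 11 13 14
f 11 14 12
f 13 9 15
f 13 15 14
f 14 15 16
f 14 16 12
f 15 9 17
f 15 17 16
f 16 17 18
f 16 18 12
f 17 9 19
f 17 19 18
f 18 19 20
f 18 20 12
f 19 9 21
f 19 21 20
f 20 21 22
f 20 22 12
f 21 9 23
f 21 23 22
f 22 23 24
f 22 24 12
f 23 9 25
f 23 25 24
f 24 25 26
f 24 26 12
f 25 9 27
f 25 27 26
f 26 27 28
f 26 28 12
f 27 9 29
f 27 29 28
f 28 29 30
f 28 30 12
f 29 9 31
f 29 31 30
f 30 31 32
f 30 32 12
f 31 9 33
f 31 33 32
f 32 33 34
f 32 34 12
f 33 9 35
f 33 35 34
f 34 35 36
f 34 36 12
f 35 9 37
f 35 37 36
f 36 37 38
f 36 38 12
f 37 9 39
f 37 39 38
f 38 39 40
f 38 40 12
f 39 9 41
f 39 41 40
f 40 41 42
f 40 42 12
f 41 9 10
f 41 10 42
f 42 10 11
f 42 11 12
f 44 43 47
f 44 47 45
f 45 47 48
f 45 48 46
f 47 43 49
f 47 49 48
f 48 49 50
f 48 50 46
f 49 43 51
f 49 51 50
f 50 51 52
f 50 52 46
f 51 43 53
f 51 53 52
f 52 53 54
f 52 54 46
f 53 43 55
f 53 55 54
f 54 55 56
f 54 56 46
f 55 43 57
f 55 57 56
f 56 57 58
f 56 58 46
f 57 43 59
f 57 59 58
f 58 59 60
f 58 60 46
f 59 43 61
f 59 61 60
f 60 61 62
f 60 62 46
f 61 43 63
f 61 63 62
f 62 63 64
f 62 64 46
f 63 43 65
f 63 65 64
f 64 65 66
f 64 66 46
f 65 43 67
f 65 67 66
f 66 67 68
f 66 68 46
f 67 43 44
f 67 44 68
f 68 44 45
f 68 45 46
f 69 106 85
f 106 80 109
f 85 109 74
f 106 109 85
f 69 85 81
f 85 74 86
f 81 86 70
f 85 86 81
f 69 81 90
f 81 70 91
f 90 91 76
f 81 91 90
f 69 90 102
f 90 76 105
f 102 105 79
f 90 105 102
f 69 102 106
f 102 79 110
f 106 110 80
f 102 110 106
f 70 86 97
f 86 74 100
f 97 100 78
f 86 100 97
f 74 109 87
f 109 80 108
f 87 108 73
f 109 108 87
f 80 110 107
f 110 79 103
f 107 103 71
f 110 103 107
f 79 105 104
f 105 76 92
f 104 92 75
f 105 92 104
f 76 91 96
f 91 70 93
f 96 93 77
f 91 93 96
f 72 98 84
f 98 78 99
f 84 99 73
f 98 99 84
f 72 84 82
f 84 73 83
f 82 83 71
f 84 83 82
f 72 82 89
f 82 71 88
f 89 88 75
f 82 88 89
f 72 89 94
f 89 75 95
f 94 95 77
f 89 95 94
f 72 94 98
f 94 77 101
f 98 101 78
f 94 101 98
f 73 99 87
f 99 78 100
f 87 100 74
f 99 100 87
f 71 83 107
f 83 73 108
f 107 108 80
f 83 108 107
f 75 88 104
f 88 71 103
f 104 103 79
f 88 103 104
f 77 95 96
f 95 75 92
f 96 92 76
f 95 92 96
f 78 101 97
f 101 77 93
f 97 93 70
f 101 93 97
f 112 114 111
f 115 112 111
f 111 114 113
f 113 115 111
f 112 118 114
f 116 112 115
f 116 118 112
f 114 118 113
f 117 115 113
f 113 118 117
f 117 116 115
f 118 116 117



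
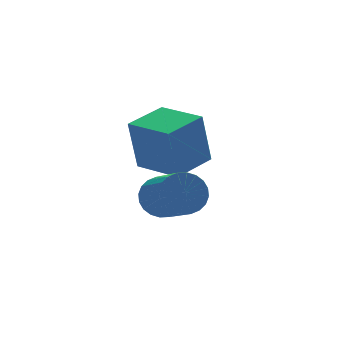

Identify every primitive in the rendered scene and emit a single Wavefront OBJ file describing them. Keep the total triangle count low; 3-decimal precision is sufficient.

v 1.886 -0.739 -0.844
v 2.492 -1.088 -1.345
v 2.38 -2.73 -0.336
v 1.774 -2.381 0.164
v 2.679 -0.951 -1.101
v 2.567 -2.593 -0.093
v 2.745 -0.782 -0.819
v 2.633 -2.424 0.189
v 2.68 -0.607 -0.541
v 2.568 -2.248 0.468
v 2.494 -0.451 -0.308
v 2.382 -2.093 0.7
v 2.216 -0.34 -0.158
v 2.104 -1.981 0.851
v 1.887 -0.289 -0.111
v 1.775 -1.931 0.897
v 1.558 -0.307 -0.177
v 1.447 -1.949 0.832
v 1.28 -0.39 -0.344
v 1.168 -2.032 0.665
v 1.093 -0.527 -0.587
v 0.981 -2.169 0.421
v 1.027 -0.696 -0.869
v 0.915 -2.338 0.139
v 1.092 -0.872 -1.148
v 0.98 -2.513 -0.139
v 1.278 -1.027 -1.38
v 1.166 -2.669 -0.372
v 1.556 -1.139 -1.531
v 1.444 -2.78 -0.522
v 1.885 -1.189 -1.577
v 1.773 -2.831 -0.569
v 2.213 -1.171 -1.512
v 2.102 -2.813 -0.503
v 3.046 0.318 -0.711
v 2.743 0.427 1.385
v 2.465 2.139 -0.89
v 2.163 2.248 1.206
v 4.657 0.852 -0.506
v 4.355 0.961 1.59
v 4.077 2.673 -0.685
v 3.774 2.782 1.411
f 2 1 5
f 2 5 3
f 3 5 6
f 3 6 4
f 5 1 7
f 5 7 6
f 6 7 8
f 6 8 4
f 7 1 9
f 7 9 8
f 8 9 10
f 8 10 4
f 9 1 11
f 9 11 10
f 10 11 12
f 10 12 4
f 11 1 13
f 11 13 12
f 12 13 14
f 12 14 4
f 13 1 15
f 13 15 14
f 14 15 16
f 14 16 4
f 15 1 17
f 15 17 16
f 16 17 18
f 16 18 4
f 17 1 19
f 17 19 18
f 18 19 20
f 18 20 4
f 19 1 21
f 19 21 20
f 20 21 22
f 20 22 4
f 21 1 23
f 21 23 22
f 22 23 24
f 22 24 4
f 23 1 25
f 23 25 24
f 24 25 26
f 24 26 4
f 25 1 27
f 25 27 26
f 26 27 28
f 26 28 4
f 27 1 29
f 27 29 28
f 28 29 30
f 28 30 4
f 29 1 31
f 29 31 30
f 30 31 32
f 30 32 4
f 31 1 33
f 31 33 32
f 32 33 34
f 32 34 4
f 33 1 2
f 33 2 34
f 34 2 3
f 34 3 4
f 36 38 35
f 39 36 35
f 35 38 37
f 37 39 35
f 36 42 38
f 40 36 39
f 40 42 36
f 38 42 37
f 41 39 37
f 37 42 41
f 41 40 39
f 42 40 41



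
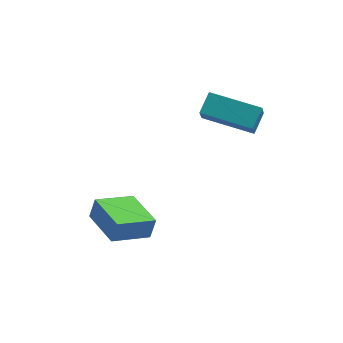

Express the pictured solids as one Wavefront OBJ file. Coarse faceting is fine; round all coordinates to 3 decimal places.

v -1.471 -1.747 -3.071
v -1.272 -1.559 -2.234
v -0.169 -0.919 -3.566
v 0.029 -0.731 -2.729
v -0.489 -3.229 -2.971
v -0.291 -3.041 -2.134
v 0.812 -2.401 -3.466
v 1.011 -2.213 -2.629
v 2.31 1.03 0.78
v 2.603 1.801 1.327
v 2.352 1.574 -0.01
v 2.645 2.346 0.538
v 4.295 0.474 0.502
v 4.588 1.246 1.05
v 4.337 1.019 -0.287
v 4.63 1.79 0.26
f 2 4 1
f 5 2 1
f 1 4 3
f 3 5 1
f 2 8 4
f 6 2 5
f 6 8 2
f 4 8 3
f 7 5 3
f 3 8 7
f 7 6 5
f 8 6 7
f 10 12 9
f 13 10 9
f 9 12 11
f 11 13 9
f 10 16 12
f 14 10 13
f 14 16 10
f 12 16 11
f 15 13 11
f 11 16 15
f 15 14 13
f 16 14 15



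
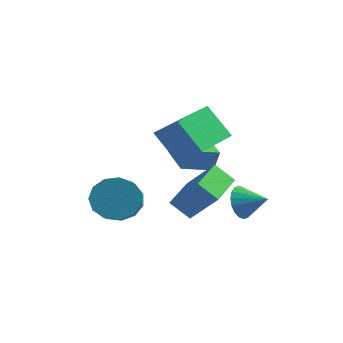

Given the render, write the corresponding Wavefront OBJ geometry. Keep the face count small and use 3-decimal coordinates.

v 0.433 -2.681 -0.597
v -0.725 -2.593 0.791
v 0.743 -0.72 -0.464
v -0.415 -0.632 0.924
v 1.675 -2.948 0.456
v 0.517 -2.86 1.844
v 1.985 -0.987 0.589
v 0.827 -0.899 1.977
v 1.031 -2.726 -3.641
v 0.179 -2.904 -2.876
v 0.795 -0.819 -3.46
v -0.058 -0.997 -2.695
v 2.298 -2.703 -2.225
v 1.445 -2.881 -1.46
v 2.061 -0.796 -2.044
v 1.209 -0.974 -1.279
v 1.712 0.508 -4.067
v 1.981 0.884 -4.815
v 2.908 0.592 -3.593
v 1.874 1.191 -4.597
v 1.734 1.363 -4.274
v 1.59 1.366 -3.91
v 1.47 1.198 -3.577
v 1.397 0.894 -3.341
v 1.387 0.514 -3.249
v 1.442 0.132 -3.318
v 1.549 -0.175 -3.536
v 1.689 -0.347 -3.859
v 1.833 -0.349 -4.223
v 1.953 -0.182 -4.556
v 2.026 0.122 -4.793
v 2.036 0.503 -4.885
v -2.352 -2.738 -3.442
v -1.348 -2.389 -3.684
v -0.705 -3.653 -2.84
v -1.708 -4.002 -2.598
v -1.504 -2.116 -3.156
v -0.86 -3.38 -2.313
v -1.929 -2.04 -2.719
v -1.285 -3.304 -1.876
v -2.488 -2.187 -2.511
v -1.844 -3.45 -1.668
v -3.004 -2.508 -2.599
v -2.36 -3.772 -1.756
v -3.313 -2.902 -2.954
v -2.669 -4.166 -2.111
v -3.317 -3.244 -3.464
v -2.673 -4.508 -2.621
v -3.014 -3.426 -3.967
v -2.371 -4.69 -3.124
v -2.501 -3.389 -4.303
v -1.858 -4.653 -3.46
v -1.941 -3.145 -4.366
v -1.298 -4.409 -3.522
v -1.511 -2.773 -4.135
v -0.868 -4.036 -3.291
v -1.343 -0.26 -1.466
v -1.098 -0.154 -0.43
v -0.391 0.796 -1.799
v -0.147 0.902 -0.762
v -0.113 -1.422 -1.638
v 0.131 -1.316 -0.601
v 0.838 -0.366 -1.97
v 1.083 -0.26 -0.934
f 2 4 1
f 5 2 1
f 1 4 3
f 3 5 1
f 2 8 4
f 6 2 5
f 6 8 2
f 4 8 3
f 7 5 3
f 3 8 7
f 7 6 5
f 8 6 7
f 10 12 9
f 13 10 9
f 9 12 11
f 11 13 9
f 10 16 12
f 14 10 13
f 14 16 10
f 12 16 11
f 15 13 11
f 11 16 15
f 15 14 13
f 16 14 15
f 18 17 20
f 18 20 19
f 20 17 21
f 20 21 19
f 21 17 22
f 21 22 19
f 22 17 23
f 22 23 19
f 23 17 24
f 23 24 19
f 24 17 25
f 24 25 19
f 25 17 26
f 25 26 19
f 26 17 27
f 26 27 19
f 27 17 28
f 27 28 19
f 28 17 29
f 28 29 19
f 29 17 30
f 29 30 19
f 30 17 31
f 30 31 19
f 31 17 32
f 31 32 19
f 32 17 18
f 32 18 19
f 34 33 37
f 34 37 35
f 35 37 38
f 35 38 36
f 37 33 39
f 37 39 38
f 38 39 40
f 38 40 36
f 39 33 41
f 39 41 40
f 40 41 42
f 40 42 36
f 41 33 43
f 41 43 42
f 42 43 44
f 42 44 36
f 43 33 45
f 43 45 44
f 44 45 46
f 44 46 36
f 45 33 47
f 45 47 46
f 46 47 48
f 46 48 36
f 47 33 49
f 47 49 48
f 48 49 50
f 48 50 36
f 49 33 51
f 49 51 50
f 50 51 52
f 50 52 36
f 51 33 53
f 51 53 52
f 52 53 54
f 52 54 36
f 53 33 55
f 53 55 54
f 54 55 56
f 54 56 36
f 55 33 34
f 55 34 56
f 56 34 35
f 56 35 36
f 58 60 57
f 61 58 57
f 57 60 59
f 59 61 57
f 58 64 60
f 62 58 61
f 62 64 58
f 60 64 59
f 63 61 59
f 59 64 63
f 63 62 61
f 64 62 63



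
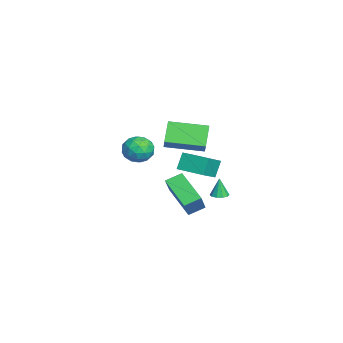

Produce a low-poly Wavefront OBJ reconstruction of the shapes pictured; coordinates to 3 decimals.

v -0.632 1.616 -3.051
v -0.149 1.77 -2.991
v -0.768 1.604 -1.909
v -0.331 2.026 -3.01
v -0.628 2.126 -3.045
v -0.926 2.031 -3.082
v -1.112 1.778 -3.107
v -1.114 1.463 -3.11
v -0.932 1.206 -3.091
v -0.635 1.106 -3.057
v -0.337 1.201 -3.02
v -0.151 1.454 -2.995
v -1.976 0.02 -5.294
v -3.587 -0.987 -4.267
v -2.28 0.918 -4.891
v -3.891 -0.089 -3.863
v -1.069 -0.211 -4.097
v -2.68 -1.218 -3.069
v -1.373 0.687 -3.693
v -2.984 -0.32 -2.666
v -0.393 -1.88 0.952
v 0.457 -1.856 0.645
v -0.497 -3.284 0.555
v 0.353 -3.26 0.248
v 0.192 -3.208 1.136
v 0.256 -2.34 1.381
v -0.296 -2.8 -0.181
v -0.232 -1.932 0.064
v 0.517 -2.424 -0.056
v 0.819 -2.676 0.758
v -0.859 -2.464 0.442
v -0.557 -2.716 1.256
v 0.041 -1.745 0.834
v -0.081 -3.395 0.366
v -0.175 -3.365 0.889
v 0.324 -3.351 0.708
v -0.077 -2.03 1.266
v 0.422 -2.015 1.086
v 0.267 -2.81 1.374
v -0.462 -3.125 0.114
v 0.037 -3.11 -0.066
v -0.364 -1.789 0.492
v 0.135 -1.775 0.311
v -0.307 -2.33 -0.174
v 0.576 -2.064 0.241
v 0.515 -2.89 0.007
v 0.133 -2.619 -0.245
v 0.171 -2.109 -0.1
v 0.753 -2.213 0.719
v 0.692 -3.038 0.486
v 0.598 -3.008 1.008
v 0.635 -2.497 1.152
v 0.788 -2.547 0.308
v -0.732 -2.102 0.714
v -0.793 -2.927 0.481
v -0.675 -2.643 0.048
v -0.638 -2.132 0.192
v -0.555 -2.25 1.193
v -0.616 -3.076 0.959
v -0.211 -3.031 1.3
v -0.173 -2.521 1.445
v -0.828 -2.593 0.892
v 1.901 -1.252 1.732
v 0.884 -1.069 2.676
v 2.034 0.788 1.481
v 1.017 0.971 2.425
v 2.523 -1.211 2.395
v 1.506 -1.028 3.339
v 2.656 0.829 2.144
v 1.639 1.012 3.088
v 1.094 -0.602 -0.246
v 0.635 -0.306 0.698
v 0.046 0.007 -0.946
v -0.413 0.302 -0.003
v 1.893 0.738 -0.277
v 1.434 1.033 0.666
v 0.845 1.346 -0.978
v 0.386 1.642 -0.034
f 2 1 4
f 2 4 3
f 4 1 5
f 4 5 3
f 5 1 6
f 5 6 3
f 6 1 7
f 6 7 3
f 7 1 8
f 7 8 3
f 8 1 9
f 8 9 3
f 9 1 10
f 9 10 3
f 10 1 11
f 10 11 3
f 11 1 12
f 11 12 3
f 12 1 2
f 12 2 3
f 14 16 13
f 17 14 13
f 13 16 15
f 15 17 13
f 14 20 16
f 18 14 17
f 18 20 14
f 16 20 15
f 19 17 15
f 15 20 19
f 19 18 17
f 20 18 19
f 21 58 37
f 58 32 61
f 37 61 26
f 58 61 37
f 21 37 33
f 37 26 38
f 33 38 22
f 37 38 33
f 21 33 42
f 33 22 43
f 42 43 28
f 33 43 42
f 21 42 54
f 42 28 57
f 54 57 31
f 42 57 54
f 21 54 58
f 54 31 62
f 58 62 32
f 54 62 58
f 22 38 49
f 38 26 52
f 49 52 30
f 38 52 49
f 26 61 39
f 61 32 60
f 39 60 25
f 61 60 39
f 32 62 59
f 62 31 55
f 59 55 23
f 62 55 59
f 31 57 56
f 57 28 44
f 56 44 27
f 57 44 56
f 28 43 48
f 43 22 45
f 48 45 29
f 43 45 48
f 24 50 36
f 50 30 51
f 36 51 25
f 50 51 36
f 24 36 34
f 36 25 35
f 34 35 23
f 36 35 34
f 24 34 41
f 34 23 40
f 41 40 27
f 34 40 41
f 24 41 46
f 41 27 47
f 46 47 29
f 41 47 46
f 24 46 50
f 46 29 53
f 50 53 30
f 46 53 50
f 25 51 39
f 51 30 52
f 39 52 26
f 51 52 39
f 23 35 59
f 35 25 60
f 59 60 32
f 35 60 59
f 27 40 56
f 40 23 55
f 56 55 31
f 40 55 56
f 29 47 48
f 47 27 44
f 48 44 28
f 47 44 48
f 30 53 49
f 53 29 45
f 49 45 22
f 53 45 49
f 64 66 63
f 67 64 63
f 63 66 65
f 65 67 63
f 64 70 66
f 68 64 67
f 68 70 64
f 66 70 65
f 69 67 65
f 65 70 69
f 69 68 67
f 70 68 69
f 72 74 71
f 75 72 71
f 71 74 73
f 73 75 71
f 72 78 74
f 76 72 75
f 76 78 72
f 74 78 73
f 77 75 73
f 73 78 77
f 77 76 75
f 78 76 77



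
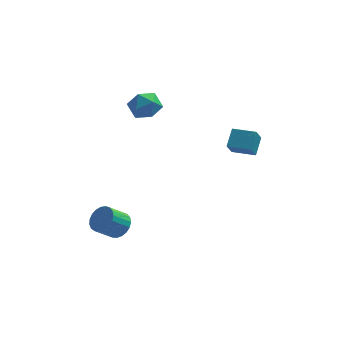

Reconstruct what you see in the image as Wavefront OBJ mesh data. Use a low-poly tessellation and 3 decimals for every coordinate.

v 2.244 -0.463 1.013
v 2.036 -1.077 1.788
v 2.452 0.324 1.693
v 2.244 -0.29 2.467
v 3.356 -0.79 1.053
v 3.148 -1.404 1.827
v 3.564 -0.003 1.732
v 3.356 -0.617 2.507
v -1.513 1.697 2.878
v -1.004 0.986 3.003
v -2.676 0.914 3.157
v -2.167 0.203 3.282
v -2.143 0.871 3.86
v -1.424 1.354 3.688
v -2.256 0.546 2.472
v -1.537 1.029 2.3
v -1.464 0.274 2.752
v -1.394 0.475 3.61
v -2.286 1.425 2.55
v -2.216 1.626 3.408
v -2.8 -2.277 -3.022
v -2.435 -1.951 -2.467
v -3.175 -2.457 -1.683
v -3.54 -2.783 -2.238
v -2.65 -1.741 -2.534
v -3.389 -2.247 -1.751
v -2.891 -1.624 -2.686
v -3.63 -2.13 -1.902
v -3.116 -1.62 -2.895
v -3.855 -2.126 -2.112
v -3.287 -1.729 -3.127
v -4.026 -2.235 -2.343
v -3.373 -1.933 -3.34
v -4.112 -2.439 -2.557
v -3.361 -2.197 -3.499
v -4.1 -2.703 -2.715
v -3.251 -2.474 -3.574
v -3.99 -2.98 -2.791
v -3.064 -2.718 -3.555
v -3.803 -3.223 -2.771
v -2.831 -2.885 -3.443
v -3.57 -3.391 -2.659
v -2.593 -2.947 -3.258
v -3.332 -3.453 -2.475
v -2.39 -2.893 -3.033
v -3.13 -3.399 -2.249
v -2.259 -2.733 -2.805
v -2.998 -3.239 -2.022
v -2.221 -2.494 -2.615
v -2.961 -3 -1.832
v -2.284 -2.217 -2.495
v -3.023 -2.723 -1.712
f 2 4 1
f 5 2 1
f 1 4 3
f 3 5 1
f 2 8 4
f 6 2 5
f 6 8 2
f 4 8 3
f 7 5 3
f 3 8 7
f 7 6 5
f 8 6 7
f 9 20 14
f 9 14 10
f 9 10 16
f 9 16 19
f 9 19 20
f 10 14 18
f 14 20 13
f 20 19 11
f 19 16 15
f 16 10 17
f 12 18 13
f 12 13 11
f 12 11 15
f 12 15 17
f 12 17 18
f 13 18 14
f 11 13 20
f 15 11 19
f 17 15 16
f 18 17 10
f 22 21 25
f 22 25 23
f 23 25 26
f 23 26 24
f 25 21 27
f 25 27 26
f 26 27 28
f 26 28 24
f 27 21 29
f 27 29 28
f 28 29 30
f 28 30 24
f 29 21 31
f 29 31 30
f 30 31 32
f 30 32 24
f 31 21 33
f 31 33 32
f 32 33 34
f 32 34 24
f 33 21 35
f 33 35 34
f 34 35 36
f 34 36 24
f 35 21 37
f 35 37 36
f 36 37 38
f 36 38 24
f 37 21 39
f 37 39 38
f 38 39 40
f 38 40 24
f 39 21 41
f 39 41 40
f 40 41 42
f 40 42 24
f 41 21 43
f 41 43 42
f 42 43 44
f 42 44 24
f 43 21 45
f 43 45 44
f 44 45 46
f 44 46 24
f 45 21 47
f 45 47 46
f 46 47 48
f 46 48 24
f 47 21 49
f 47 49 48
f 48 49 50
f 48 50 24
f 49 21 51
f 49 51 50
f 50 51 52
f 50 52 24
f 51 21 22
f 51 22 52
f 52 22 23
f 52 23 24



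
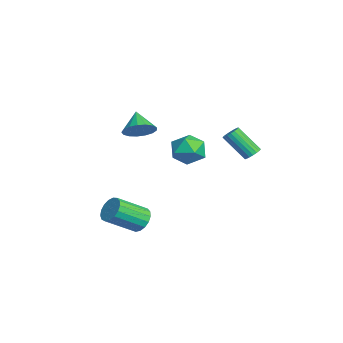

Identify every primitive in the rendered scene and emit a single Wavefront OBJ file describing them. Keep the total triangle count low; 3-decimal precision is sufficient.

v -0.233 1.504 2.418
v 0.515 1.467 3.125
v 0.145 -0.047 1.935
v 0.893 -0.084 2.642
v -0.094 -0.074 2.937
v -0.327 0.884 3.236
v 0.987 0.536 1.824
v 0.754 1.494 2.123
v 1.27 0.868 2.758
v 0.602 0.491 3.446
v 0.058 0.929 1.614
v -0.61 0.552 2.302
v 1.2 3.795 2.407
v 1.607 3.91 2.692
v 0.986 2.899 3.979
v 0.58 2.785 3.693
v 1.459 4.072 2.748
v 0.838 3.061 4.035
v 1.259 4.18 2.737
v 0.638 3.169 4.024
v 1.048 4.211 2.66
v 0.427 3.2 3.946
v 0.867 4.16 2.532
v 0.246 3.15 3.819
v 0.752 4.037 2.38
v 0.131 3.026 3.667
v 0.726 3.866 2.233
v 0.105 2.855 3.52
v 0.794 3.681 2.121
v 0.173 2.67 3.408
v 0.942 3.519 2.065
v 0.321 2.508 3.352
v 1.142 3.411 2.076
v 0.521 2.4 3.363
v 1.353 3.38 2.154
v 0.732 2.369 3.44
v 1.534 3.43 2.281
v 0.913 2.42 3.568
v 1.649 3.554 2.433
v 1.028 2.543 3.72
v 1.675 3.725 2.58
v 1.054 2.714 3.867
v 3.672 -2.154 -0.414
v 4.116 -1.739 0.043
v 4.451 -3.251 1.091
v 4.008 -3.666 0.634
v 3.785 -1.709 0.192
v 4.121 -3.221 1.24
v 3.429 -1.781 0.202
v 3.764 -3.293 1.25
v 3.128 -1.939 0.071
v 3.464 -3.451 1.119
v 2.952 -2.145 -0.171
v 3.288 -3.658 0.877
v 2.941 -2.354 -0.469
v 3.277 -3.866 0.579
v 3.098 -2.517 -0.754
v 3.433 -4.029 0.294
v 3.386 -2.596 -0.961
v 3.721 -4.109 0.086
v 3.739 -2.575 -1.043
v 4.075 -4.087 0.005
v 4.078 -2.457 -0.981
v 4.413 -3.969 0.067
v 4.323 -2.269 -0.789
v 4.659 -3.781 0.259
v 4.42 -2.055 -0.511
v 4.755 -3.568 0.537
v 4.345 -1.864 -0.21
v 4.68 -3.376 0.837
v -2.509 -1.346 2.675
v -2.09 -0.707 3.187
v -3.551 -1.374 3.565
v -2.336 -0.472 2.907
v -2.621 -0.438 2.573
v -2.881 -0.612 2.263
v -3.056 -0.954 2.048
v -3.105 -1.385 1.976
v -3.018 -1.808 2.064
v -2.815 -2.124 2.292
v -2.541 -2.263 2.609
v -2.26 -2.191 2.94
v -2.036 -1.925 3.211
v -1.921 -1.527 3.359
v -1.94 -1.087 3.35
f 1 12 6
f 1 6 2
f 1 2 8
f 1 8 11
f 1 11 12
f 2 6 10
f 6 12 5
f 12 11 3
f 11 8 7
f 8 2 9
f 4 10 5
f 4 5 3
f 4 3 7
f 4 7 9
f 4 9 10
f 5 10 6
f 3 5 12
f 7 3 11
f 9 7 8
f 10 9 2
f 14 13 17
f 14 17 15
f 15 17 18
f 15 18 16
f 17 13 19
f 17 19 18
f 18 19 20
f 18 20 16
f 19 13 21
f 19 21 20
f 20 21 22
f 20 22 16
f 21 13 23
f 21 23 22
f 22 23 24
f 22 24 16
f 23 13 25
f 23 25 24
f 24 25 26
f 24 26 16
f 25 13 27
f 25 27 26
f 26 27 28
f 26 28 16
f 27 13 29
f 27 29 28
f 28 29 30
f 28 30 16
f 29 13 31
f 29 31 30
f 30 31 32
f 30 32 16
f 31 13 33
f 31 33 32
f 32 33 34
f 32 34 16
f 33 13 35
f 33 35 34
f 34 35 36
f 34 36 16
f 35 13 37
f 35 37 36
f 36 37 38
f 36 38 16
f 37 13 39
f 37 39 38
f 38 39 40
f 38 40 16
f 39 13 41
f 39 41 40
f 40 41 42
f 40 42 16
f 41 13 14
f 41 14 42
f 42 14 15
f 42 15 16
f 44 43 47
f 44 47 45
f 45 47 48
f 45 48 46
f 47 43 49
f 47 49 48
f 48 49 50
f 48 50 46
f 49 43 51
f 49 51 50
f 50 51 52
f 50 52 46
f 51 43 53
f 51 53 52
f 52 53 54
f 52 54 46
f 53 43 55
f 53 55 54
f 54 55 56
f 54 56 46
f 55 43 57
f 55 57 56
f 56 57 58
f 56 58 46
f 57 43 59
f 57 59 58
f 58 59 60
f 58 60 46
f 59 43 61
f 59 61 60
f 60 61 62
f 60 62 46
f 61 43 63
f 61 63 62
f 62 63 64
f 62 64 46
f 63 43 65
f 63 65 64
f 64 65 66
f 64 66 46
f 65 43 67
f 65 67 66
f 66 67 68
f 66 68 46
f 67 43 69
f 67 69 68
f 68 69 70
f 68 70 46
f 69 43 44
f 69 44 70
f 70 44 45
f 70 45 46
f 72 71 74
f 72 74 73
f 74 71 75
f 74 75 73
f 75 71 76
f 75 76 73
f 76 71 77
f 76 77 73
f 77 71 78
f 77 78 73
f 78 71 79
f 78 79 73
f 79 71 80
f 79 80 73
f 80 71 81
f 80 81 73
f 81 71 82
f 81 82 73
f 82 71 83
f 82 83 73
f 83 71 84
f 83 84 73
f 84 71 85
f 84 85 73
f 85 71 72
f 85 72 73



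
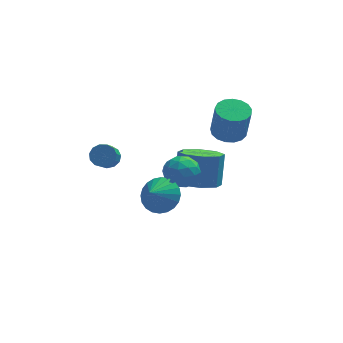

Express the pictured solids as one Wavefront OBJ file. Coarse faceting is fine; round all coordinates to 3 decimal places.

v 3.005 2.186 1.678
v 3.777 1.835 1.536
v 3.927 1.463 3.281
v 3.155 1.814 3.422
v 3.861 2.23 1.614
v 4.011 1.858 3.358
v 3.75 2.615 1.705
v 3.9 2.244 3.45
v 3.467 2.902 1.791
v 3.617 2.531 3.535
v 3.079 3.025 1.85
v 3.229 2.653 3.595
v 2.674 2.956 1.87
v 2.824 2.584 3.615
v 2.344 2.71 1.846
v 2.494 2.338 3.591
v 2.166 2.344 1.784
v 2.316 1.972 3.528
v 2.181 1.942 1.697
v 2.331 1.57 3.441
v 2.384 1.596 1.605
v 2.534 1.224 3.35
v 2.729 1.385 1.531
v 2.879 1.013 3.275
v 3.138 1.357 1.49
v 3.288 0.985 3.234
v 3.516 1.52 1.492
v 3.666 1.148 3.236
v -2.656 2.207 0.361
v -2.032 2.116 0.466
v -2.319 1.142 1.325
v -2.944 1.233 1.219
v -2.141 2.361 0.708
v -2.428 1.387 1.566
v -2.414 2.557 0.839
v -2.701 1.583 1.697
v -2.763 2.642 0.818
v -3.051 1.668 1.677
v -3.079 2.589 0.652
v -3.367 1.615 1.511
v -3.261 2.415 0.394
v -3.548 1.441 1.252
v -3.25 2.174 0.125
v -3.538 1.2 0.984
v -3.051 1.945 -0.069
v -3.339 0.971 0.79
v -2.727 1.798 -0.127
v -3.014 0.824 0.732
v -2.38 1.781 -0.029
v -2.667 0.807 0.829
v -2.121 1.9 0.192
v -2.408 0.926 1.05
v 1.329 0.306 -0.452
v 2.067 -0.456 -0.202
v 2.31 0.292 1.361
v 1.571 1.054 1.112
v 2.408 0.21 -0.573
v 2.65 0.957 0.991
v 2.116 0.932 -0.873
v 2.359 1.679 0.691
v 1.363 1.287 -0.926
v 1.606 2.035 0.638
v 0.59 1.068 -0.701
v 0.833 1.816 0.862
v 0.25 0.403 -0.331
v 0.492 1.15 1.233
v 0.541 -0.319 -0.031
v 0.784 0.428 1.533
v 1.294 -0.675 0.022
v 1.537 0.073 1.586
v -0.772 -2.986 1.53
v 0.046 -3.109 2.037
v -1.328 -3.634 2.27
v -0.097 -2.799 2.201
v -0.343 -2.518 2.263
v -0.653 -2.308 2.213
v -0.982 -2.201 2.06
v -1.279 -2.214 1.825
v -1.499 -2.344 1.546
v -1.608 -2.572 1.264
v -1.59 -2.863 1.023
v -1.447 -3.173 0.859
v -1.201 -3.454 0.797
v -0.89 -3.664 0.847
v -0.561 -3.771 1
v -0.265 -3.758 1.235
v -0.045 -3.628 1.514
v 0.064 -3.4 1.796
v -0.538 -2.251 2.919
v -0.004 -1.556 2.698
v 0.464 -3.184 2.402
v 0.998 -2.489 2.181
v 0.852 -2.689 3.051
v 0.233 -2.113 3.371
v 0.227 -2.627 1.729
v -0.392 -2.051 2.049
v 0.469 -1.788 1.963
v 0.855 -1.826 2.78
v -0.395 -2.914 2.32
v -0.009 -2.952 3.137
v -0.359 -1.822 2.854
v 0.819 -2.918 2.246
v 0.733 -3.036 2.757
v 1.047 -2.627 2.628
v -0.22 -2.149 3.249
v 0.094 -1.74 3.12
v 0.597 -2.406 3.327
v 0.366 -3 1.98
v 0.68 -2.591 1.851
v -0.587 -2.113 2.472
v -0.273 -1.704 2.343
v -0.137 -2.334 1.773
v 0.233 -1.549 2.293
v 0.822 -2.098 1.989
v 0.369 -2.179 1.723
v 0.005 -1.841 1.911
v 0.46 -1.572 2.773
v 1.049 -2.12 2.469
v 0.963 -2.238 2.98
v 0.599 -1.899 3.168
v 0.738 -1.708 2.341
v -0.589 -2.62 2.631
v -0 -3.168 2.327
v -0.139 -2.841 1.932
v -0.503 -2.502 2.12
v -0.362 -2.642 3.111
v 0.227 -3.191 2.807
v 0.455 -2.899 3.189
v 0.091 -2.561 3.377
v -0.278 -3.032 2.759
f 2 1 5
f 2 5 3
f 3 5 6
f 3 6 4
f 5 1 7
f 5 7 6
f 6 7 8
f 6 8 4
f 7 1 9
f 7 9 8
f 8 9 10
f 8 10 4
f 9 1 11
f 9 11 10
f 10 11 12
f 10 12 4
f 11 1 13
f 11 13 12
f 12 13 14
f 12 14 4
f 13 1 15
f 13 15 14
f 14 15 16
f 14 16 4
f 15 1 17
f 15 17 16
f 16 17 18
f 16 18 4
f 17 1 19
f 17 19 18
f 18 19 20
f 18 20 4
f 19 1 21
f 19 21 20
f 20 21 22
f 20 22 4
f 21 1 23
f 21 23 22
f 22 23 24
f 22 24 4
f 23 1 25
f 23 25 24
f 24 25 26
f 24 26 4
f 25 1 27
f 25 27 26
f 26 27 28
f 26 28 4
f 27 1 2
f 27 2 28
f 28 2 3
f 28 3 4
f 30 29 33
f 30 33 31
f 31 33 34
f 31 34 32
f 33 29 35
f 33 35 34
f 34 35 36
f 34 36 32
f 35 29 37
f 35 37 36
f 36 37 38
f 36 38 32
f 37 29 39
f 37 39 38
f 38 39 40
f 38 40 32
f 39 29 41
f 39 41 40
f 40 41 42
f 40 42 32
f 41 29 43
f 41 43 42
f 42 43 44
f 42 44 32
f 43 29 45
f 43 45 44
f 44 45 46
f 44 46 32
f 45 29 47
f 45 47 46
f 46 47 48
f 46 48 32
f 47 29 49
f 47 49 48
f 48 49 50
f 48 50 32
f 49 29 51
f 49 51 50
f 50 51 52
f 50 52 32
f 51 29 30
f 51 30 52
f 52 30 31
f 52 31 32
f 54 53 57
f 54 57 55
f 55 57 58
f 55 58 56
f 57 53 59
f 57 59 58
f 58 59 60
f 58 60 56
f 59 53 61
f 59 61 60
f 60 61 62
f 60 62 56
f 61 53 63
f 61 63 62
f 62 63 64
f 62 64 56
f 63 53 65
f 63 65 64
f 64 65 66
f 64 66 56
f 65 53 67
f 65 67 66
f 66 67 68
f 66 68 56
f 67 53 69
f 67 69 68
f 68 69 70
f 68 70 56
f 69 53 54
f 69 54 70
f 70 54 55
f 70 55 56
f 72 71 74
f 72 74 73
f 74 71 75
f 74 75 73
f 75 71 76
f 75 76 73
f 76 71 77
f 76 77 73
f 77 71 78
f 77 78 73
f 78 71 79
f 78 79 73
f 79 71 80
f 79 80 73
f 80 71 81
f 80 81 73
f 81 71 82
f 81 82 73
f 82 71 83
f 82 83 73
f 83 71 84
f 83 84 73
f 84 71 85
f 84 85 73
f 85 71 86
f 85 86 73
f 86 71 87
f 86 87 73
f 87 71 88
f 87 88 73
f 88 71 72
f 88 72 73
f 89 126 105
f 126 100 129
f 105 129 94
f 126 129 105
f 89 105 101
f 105 94 106
f 101 106 90
f 105 106 101
f 89 101 110
f 101 90 111
f 110 111 96
f 101 111 110
f 89 110 122
f 110 96 125
f 122 125 99
f 110 125 122
f 89 122 126
f 122 99 130
f 126 130 100
f 122 130 126
f 90 106 117
f 106 94 120
f 117 120 98
f 106 120 117
f 94 129 107
f 129 100 128
f 107 128 93
f 129 128 107
f 100 130 127
f 130 99 123
f 127 123 91
f 130 123 127
f 99 125 124
f 125 96 112
f 124 112 95
f 125 112 124
f 96 111 116
f 111 90 113
f 116 113 97
f 111 113 116
f 92 118 104
f 118 98 119
f 104 119 93
f 118 119 104
f 92 104 102
f 104 93 103
f 102 103 91
f 104 103 102
f 92 102 109
f 102 91 108
f 109 108 95
f 102 108 109
f 92 109 114
f 109 95 115
f 114 115 97
f 109 115 114
f 92 114 118
f 114 97 121
f 118 121 98
f 114 121 118
f 93 119 107
f 119 98 120
f 107 120 94
f 119 120 107
f 91 103 127
f 103 93 128
f 127 128 100
f 103 128 127
f 95 108 124
f 108 91 123
f 124 123 99
f 108 123 124
f 97 115 116
f 115 95 112
f 116 112 96
f 115 112 116
f 98 121 117
f 121 97 113
f 117 113 90
f 121 113 117

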